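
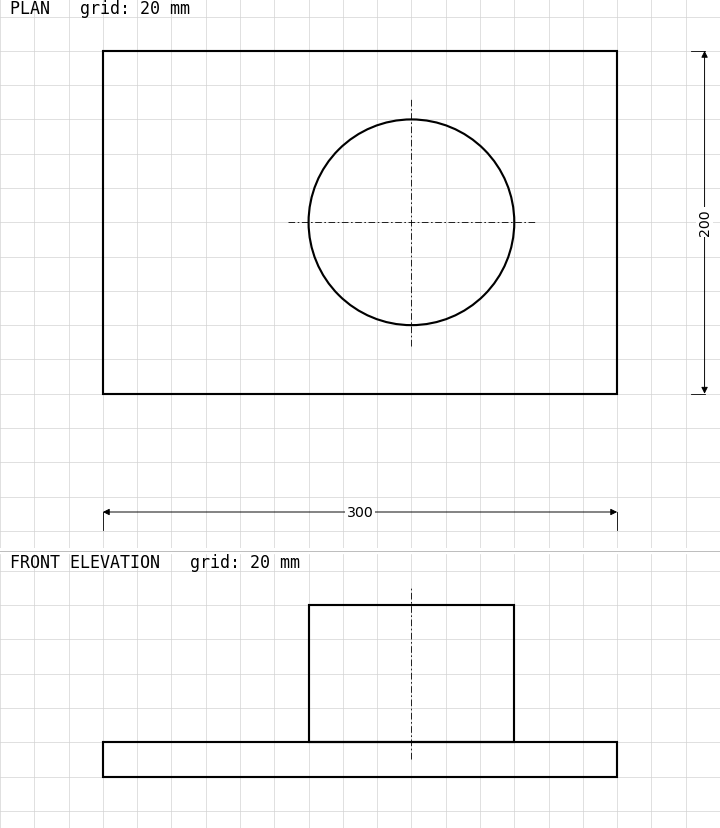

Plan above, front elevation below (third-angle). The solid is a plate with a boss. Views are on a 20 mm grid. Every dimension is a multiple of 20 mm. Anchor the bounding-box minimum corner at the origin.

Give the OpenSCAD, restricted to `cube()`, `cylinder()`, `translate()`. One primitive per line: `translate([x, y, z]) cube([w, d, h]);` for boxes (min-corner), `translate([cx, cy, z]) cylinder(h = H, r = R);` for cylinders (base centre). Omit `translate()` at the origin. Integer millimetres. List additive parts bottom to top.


cube([300, 200, 20]);
translate([180, 100, 20]) cylinder(h = 80, r = 60);


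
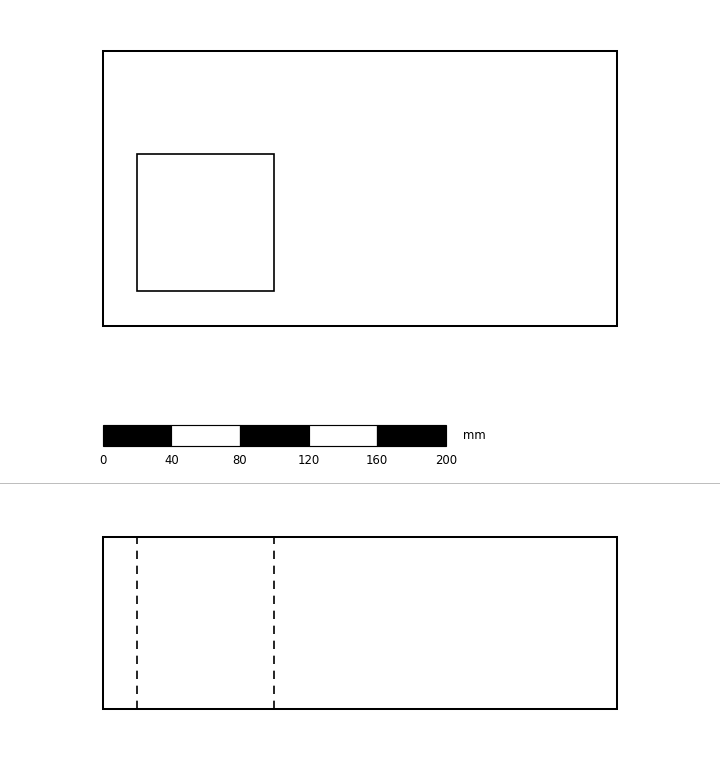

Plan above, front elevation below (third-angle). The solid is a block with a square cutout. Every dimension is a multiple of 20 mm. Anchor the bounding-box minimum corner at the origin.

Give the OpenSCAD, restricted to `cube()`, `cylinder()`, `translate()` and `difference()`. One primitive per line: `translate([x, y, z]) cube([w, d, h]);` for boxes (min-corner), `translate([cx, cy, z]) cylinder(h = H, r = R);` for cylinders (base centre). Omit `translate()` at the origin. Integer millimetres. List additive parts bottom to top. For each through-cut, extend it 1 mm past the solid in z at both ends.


difference() {
  cube([300, 160, 100]);
  translate([20, 20, -1]) cube([80, 80, 102]);
}


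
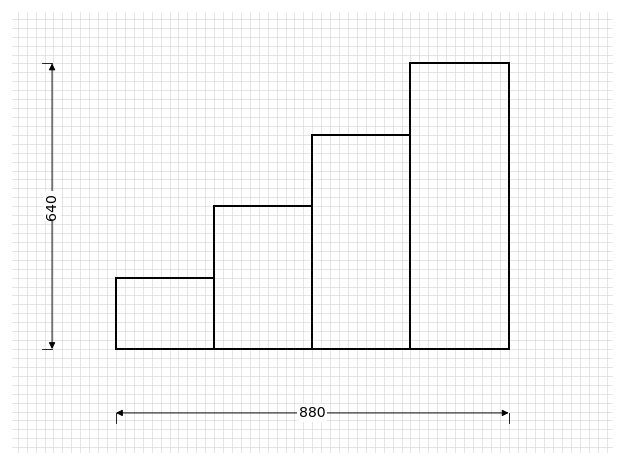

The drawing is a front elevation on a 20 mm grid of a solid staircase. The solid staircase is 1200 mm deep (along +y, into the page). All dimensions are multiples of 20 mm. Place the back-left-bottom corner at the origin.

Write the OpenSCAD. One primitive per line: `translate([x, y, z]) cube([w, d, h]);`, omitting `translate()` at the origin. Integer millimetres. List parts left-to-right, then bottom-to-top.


cube([220, 1200, 160]);
translate([220, 0, 0]) cube([220, 1200, 320]);
translate([440, 0, 0]) cube([220, 1200, 480]);
translate([660, 0, 0]) cube([220, 1200, 640]);


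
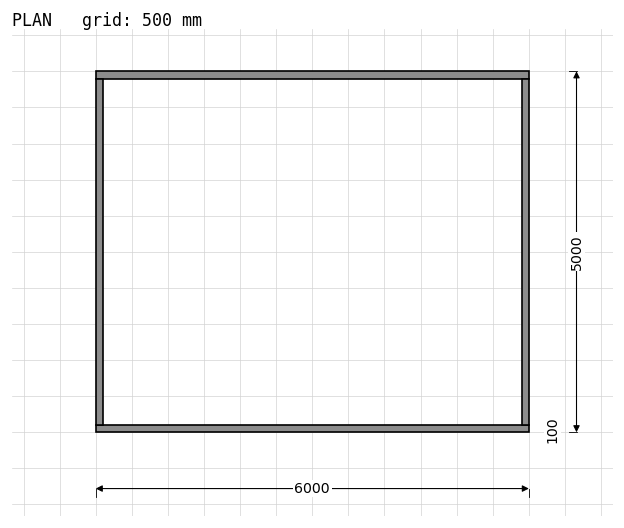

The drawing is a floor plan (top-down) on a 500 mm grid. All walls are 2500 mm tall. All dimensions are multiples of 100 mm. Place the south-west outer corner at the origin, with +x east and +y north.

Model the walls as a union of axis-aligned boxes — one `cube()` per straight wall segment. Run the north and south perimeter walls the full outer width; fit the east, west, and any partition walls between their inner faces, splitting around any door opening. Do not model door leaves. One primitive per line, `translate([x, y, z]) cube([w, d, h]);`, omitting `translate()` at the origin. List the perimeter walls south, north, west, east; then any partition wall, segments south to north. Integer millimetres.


cube([6000, 100, 2500]);
translate([0, 4900, 0]) cube([6000, 100, 2500]);
translate([0, 100, 0]) cube([100, 4800, 2500]);
translate([5900, 100, 0]) cube([100, 4800, 2500]);


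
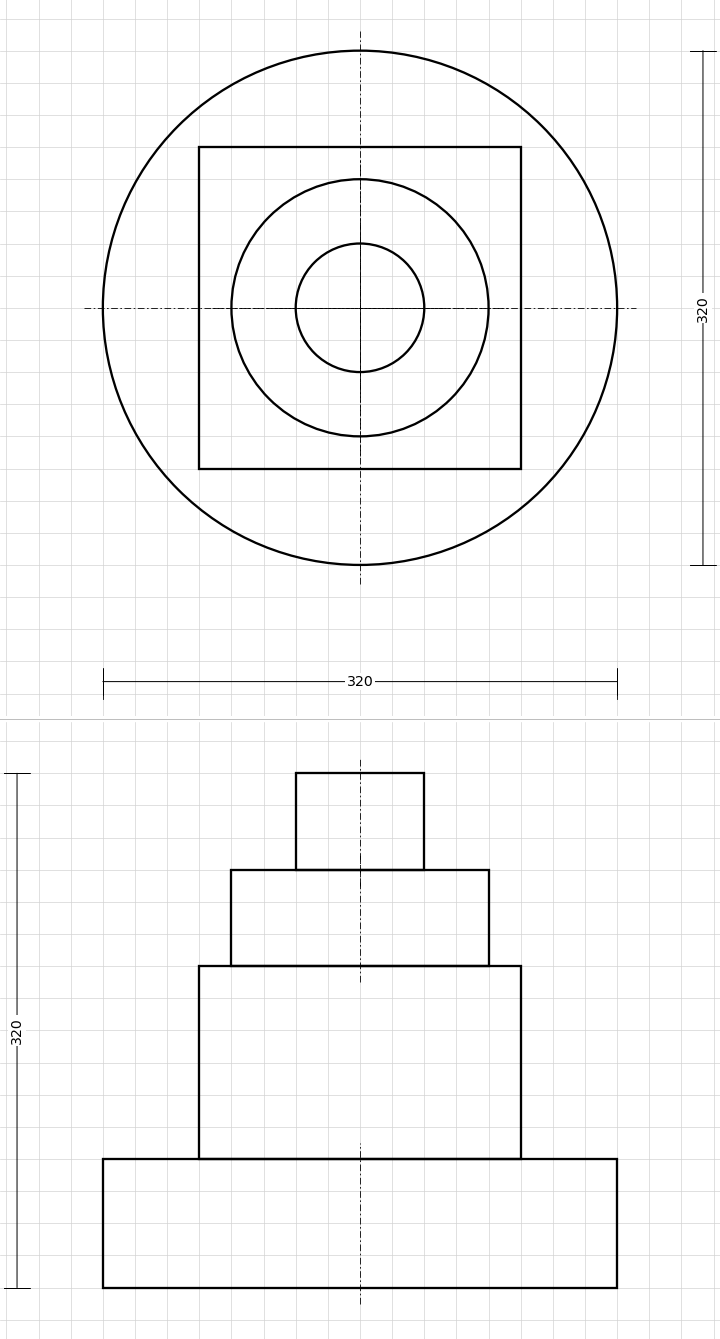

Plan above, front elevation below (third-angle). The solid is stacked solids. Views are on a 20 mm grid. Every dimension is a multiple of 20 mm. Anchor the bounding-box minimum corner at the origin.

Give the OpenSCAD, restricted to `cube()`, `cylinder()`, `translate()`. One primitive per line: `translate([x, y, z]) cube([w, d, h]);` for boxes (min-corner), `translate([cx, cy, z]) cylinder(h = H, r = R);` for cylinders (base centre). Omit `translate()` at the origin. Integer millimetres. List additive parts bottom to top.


translate([160, 160, 0]) cylinder(h = 80, r = 160);
translate([60, 60, 80]) cube([200, 200, 120]);
translate([160, 160, 200]) cylinder(h = 60, r = 80);
translate([160, 160, 260]) cylinder(h = 60, r = 40);


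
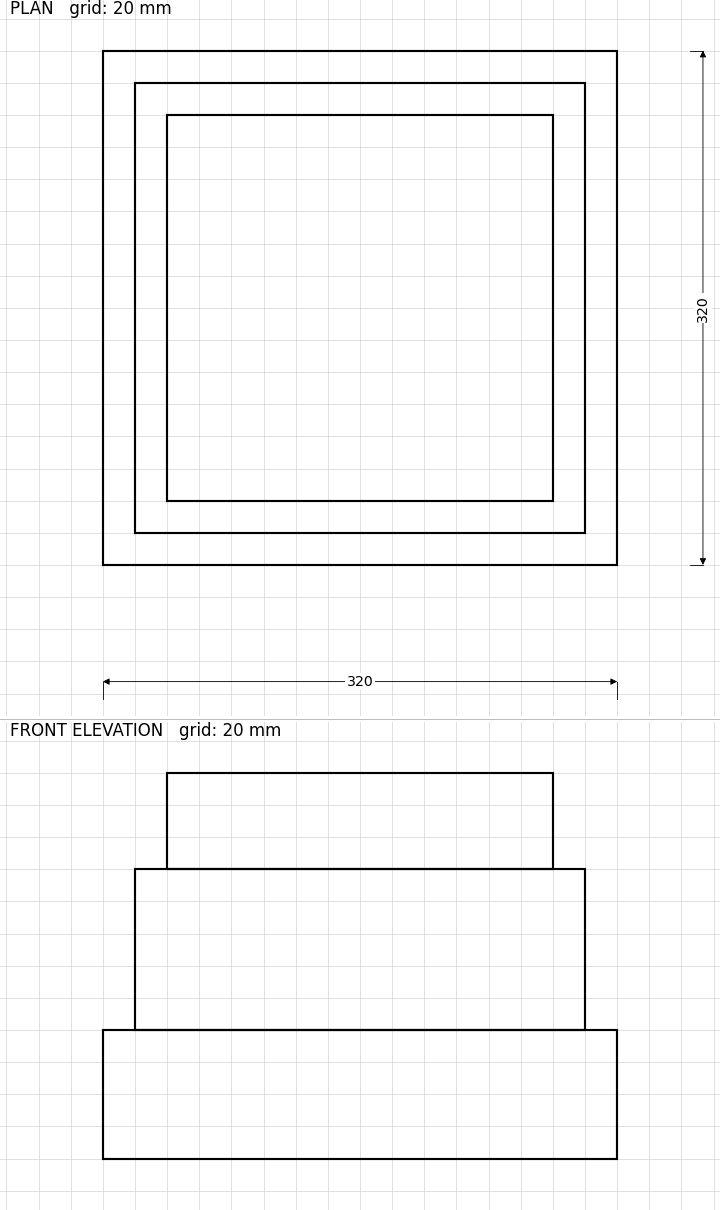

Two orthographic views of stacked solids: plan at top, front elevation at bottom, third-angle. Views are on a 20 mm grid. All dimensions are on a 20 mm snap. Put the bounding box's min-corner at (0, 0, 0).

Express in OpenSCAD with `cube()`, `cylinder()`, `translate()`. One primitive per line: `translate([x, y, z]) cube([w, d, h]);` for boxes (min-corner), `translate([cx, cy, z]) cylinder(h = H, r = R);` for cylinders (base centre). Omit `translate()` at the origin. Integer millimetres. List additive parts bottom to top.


cube([320, 320, 80]);
translate([20, 20, 80]) cube([280, 280, 100]);
translate([40, 40, 180]) cube([240, 240, 60]);


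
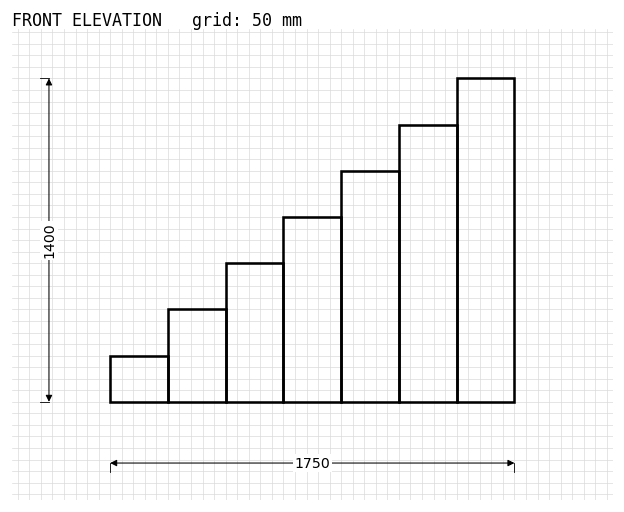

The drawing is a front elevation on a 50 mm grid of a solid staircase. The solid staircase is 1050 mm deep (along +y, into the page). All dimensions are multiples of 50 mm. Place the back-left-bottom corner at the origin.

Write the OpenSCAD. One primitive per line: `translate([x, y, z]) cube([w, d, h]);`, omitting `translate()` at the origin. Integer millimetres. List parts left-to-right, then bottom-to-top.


cube([250, 1050, 200]);
translate([250, 0, 0]) cube([250, 1050, 400]);
translate([500, 0, 0]) cube([250, 1050, 600]);
translate([750, 0, 0]) cube([250, 1050, 800]);
translate([1000, 0, 0]) cube([250, 1050, 1000]);
translate([1250, 0, 0]) cube([250, 1050, 1200]);
translate([1500, 0, 0]) cube([250, 1050, 1400]);


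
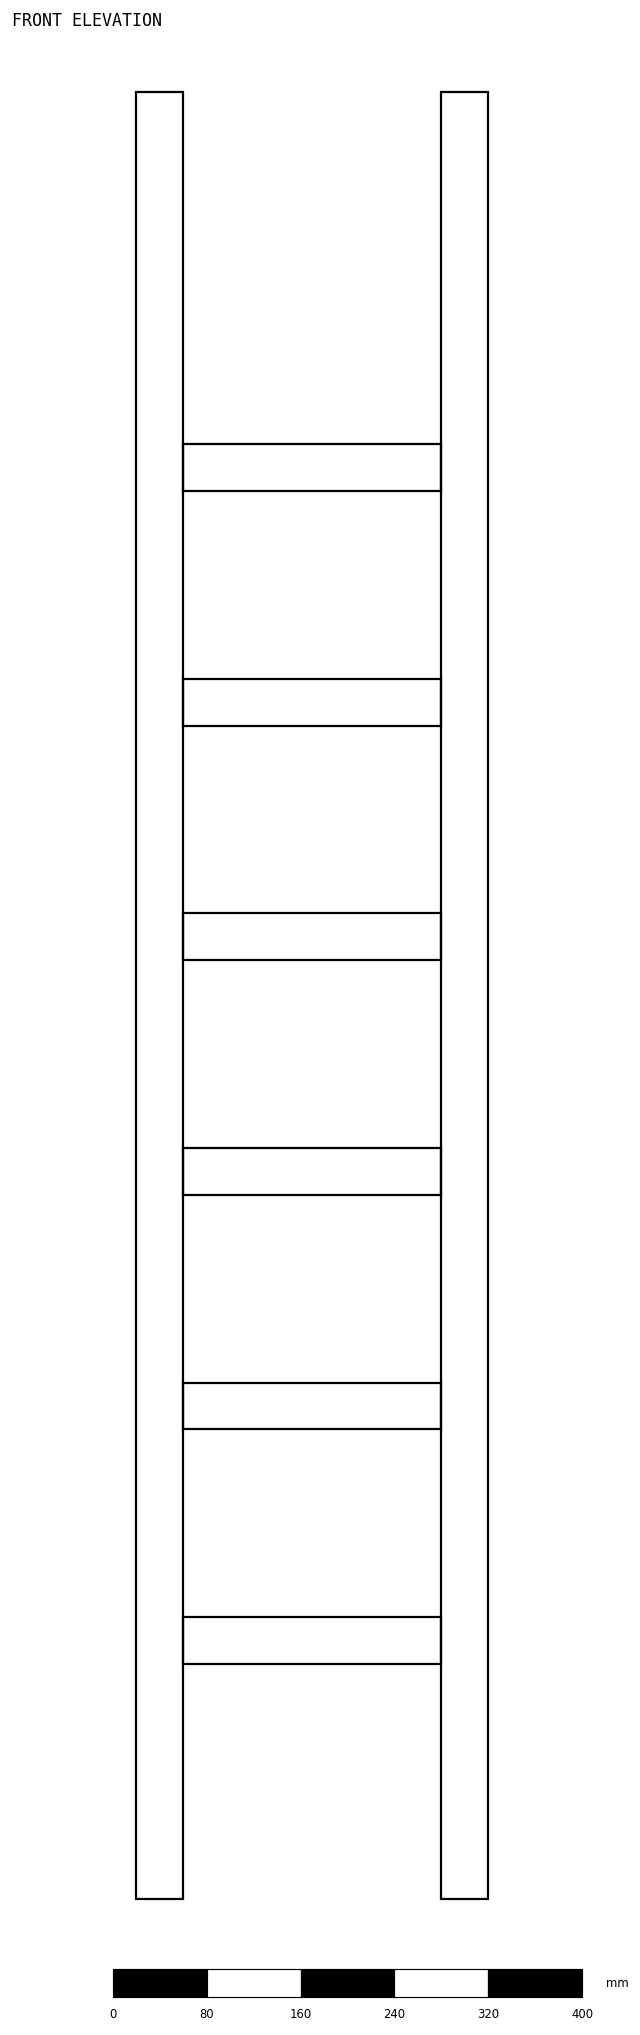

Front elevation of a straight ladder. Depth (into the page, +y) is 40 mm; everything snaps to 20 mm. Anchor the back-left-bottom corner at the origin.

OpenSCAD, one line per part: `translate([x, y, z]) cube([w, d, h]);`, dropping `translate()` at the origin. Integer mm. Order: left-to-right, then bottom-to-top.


cube([40, 40, 1540]);
translate([40, 0, 200]) cube([220, 40, 40]);
translate([40, 0, 400]) cube([220, 40, 40]);
translate([40, 0, 600]) cube([220, 40, 40]);
translate([40, 0, 800]) cube([220, 40, 40]);
translate([40, 0, 1000]) cube([220, 40, 40]);
translate([40, 0, 1200]) cube([220, 40, 40]);
translate([260, 0, 0]) cube([40, 40, 1540]);


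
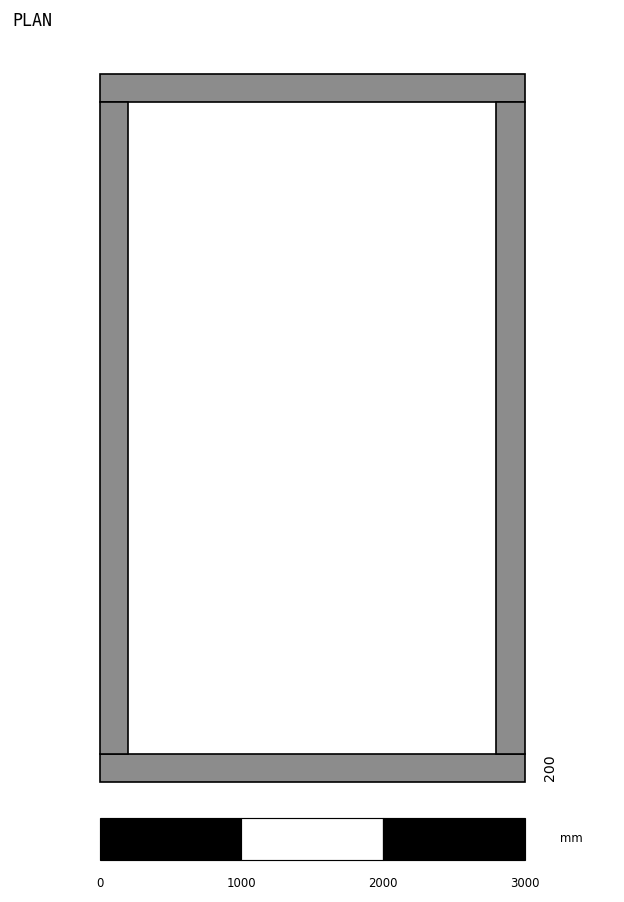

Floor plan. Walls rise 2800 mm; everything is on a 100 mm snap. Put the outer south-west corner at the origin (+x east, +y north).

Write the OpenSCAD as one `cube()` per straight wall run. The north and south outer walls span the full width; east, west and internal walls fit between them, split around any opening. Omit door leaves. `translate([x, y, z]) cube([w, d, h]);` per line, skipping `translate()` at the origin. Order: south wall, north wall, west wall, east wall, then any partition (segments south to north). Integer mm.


cube([3000, 200, 2800]);
translate([0, 4800, 0]) cube([3000, 200, 2800]);
translate([0, 200, 0]) cube([200, 4600, 2800]);
translate([2800, 200, 0]) cube([200, 4600, 2800]);


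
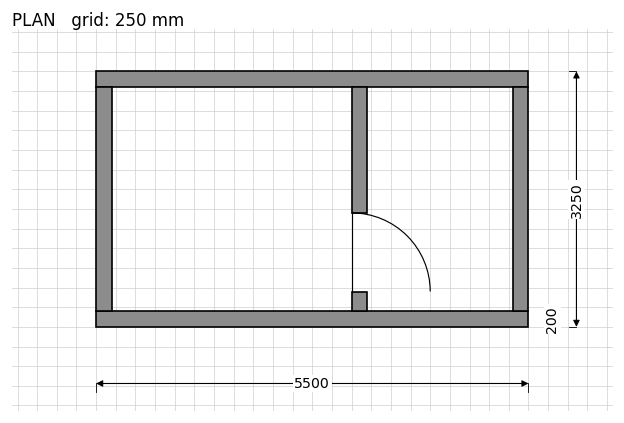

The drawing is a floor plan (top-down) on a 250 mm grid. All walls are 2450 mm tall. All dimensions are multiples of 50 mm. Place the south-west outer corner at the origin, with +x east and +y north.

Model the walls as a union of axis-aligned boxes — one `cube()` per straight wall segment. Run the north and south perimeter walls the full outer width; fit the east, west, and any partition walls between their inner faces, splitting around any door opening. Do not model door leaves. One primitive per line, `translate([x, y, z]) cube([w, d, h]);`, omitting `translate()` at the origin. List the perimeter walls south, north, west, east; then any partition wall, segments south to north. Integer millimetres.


cube([5500, 200, 2450]);
translate([0, 3050, 0]) cube([5500, 200, 2450]);
translate([0, 200, 0]) cube([200, 2850, 2450]);
translate([5300, 200, 0]) cube([200, 2850, 2450]);
translate([3250, 200, 0]) cube([200, 250, 2450]);
translate([3250, 1450, 0]) cube([200, 1600, 2450]);


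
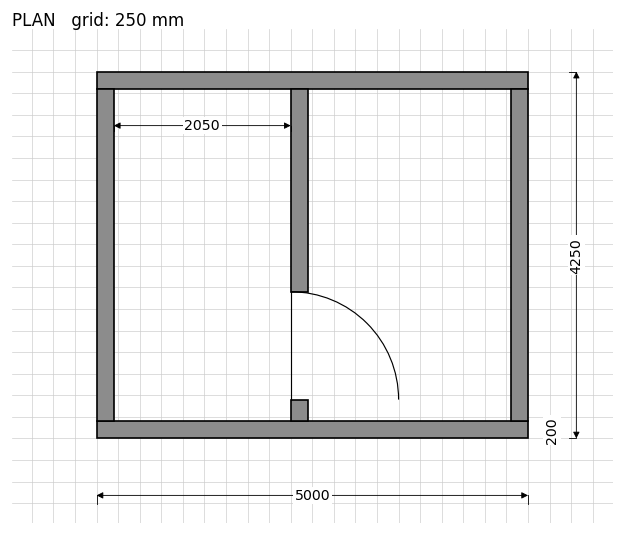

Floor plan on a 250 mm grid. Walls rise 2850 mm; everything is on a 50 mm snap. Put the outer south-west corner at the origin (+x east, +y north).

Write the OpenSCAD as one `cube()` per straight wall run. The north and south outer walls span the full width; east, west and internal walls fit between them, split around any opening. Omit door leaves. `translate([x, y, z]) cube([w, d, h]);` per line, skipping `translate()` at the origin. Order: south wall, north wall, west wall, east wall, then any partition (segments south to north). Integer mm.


cube([5000, 200, 2850]);
translate([0, 4050, 0]) cube([5000, 200, 2850]);
translate([0, 200, 0]) cube([200, 3850, 2850]);
translate([4800, 200, 0]) cube([200, 3850, 2850]);
translate([2250, 200, 0]) cube([200, 250, 2850]);
translate([2250, 1700, 0]) cube([200, 2350, 2850]);


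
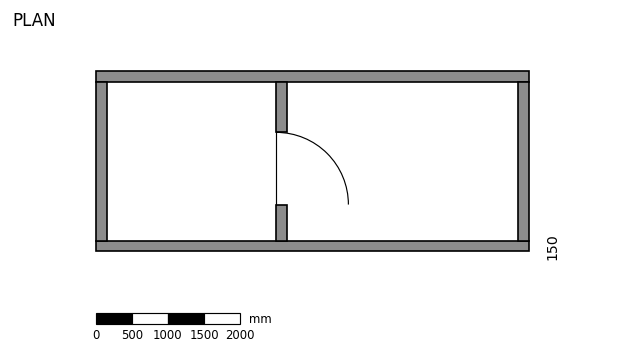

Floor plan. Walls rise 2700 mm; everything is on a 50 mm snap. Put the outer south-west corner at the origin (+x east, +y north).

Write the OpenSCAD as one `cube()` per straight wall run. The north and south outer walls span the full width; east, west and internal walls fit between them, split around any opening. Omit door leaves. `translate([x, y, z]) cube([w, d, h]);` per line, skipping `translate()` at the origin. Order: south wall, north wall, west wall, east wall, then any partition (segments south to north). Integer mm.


cube([6000, 150, 2700]);
translate([0, 2350, 0]) cube([6000, 150, 2700]);
translate([0, 150, 0]) cube([150, 2200, 2700]);
translate([5850, 150, 0]) cube([150, 2200, 2700]);
translate([2500, 150, 0]) cube([150, 500, 2700]);
translate([2500, 1650, 0]) cube([150, 700, 2700]);


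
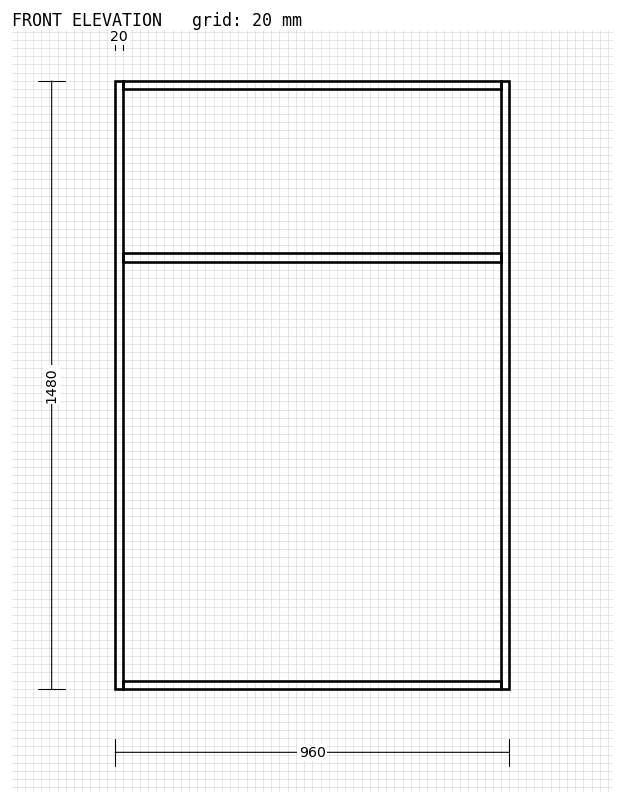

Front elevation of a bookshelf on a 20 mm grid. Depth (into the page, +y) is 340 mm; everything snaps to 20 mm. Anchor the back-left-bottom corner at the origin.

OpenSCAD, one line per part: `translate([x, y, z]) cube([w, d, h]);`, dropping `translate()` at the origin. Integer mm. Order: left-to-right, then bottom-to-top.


cube([20, 340, 1480]);
translate([20, 0, 0]) cube([920, 340, 20]);
translate([20, 0, 1040]) cube([920, 340, 20]);
translate([20, 0, 1460]) cube([920, 340, 20]);
translate([940, 0, 0]) cube([20, 340, 1480]);


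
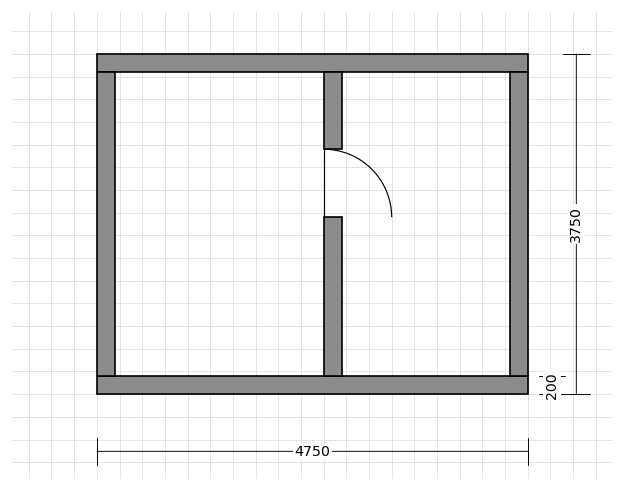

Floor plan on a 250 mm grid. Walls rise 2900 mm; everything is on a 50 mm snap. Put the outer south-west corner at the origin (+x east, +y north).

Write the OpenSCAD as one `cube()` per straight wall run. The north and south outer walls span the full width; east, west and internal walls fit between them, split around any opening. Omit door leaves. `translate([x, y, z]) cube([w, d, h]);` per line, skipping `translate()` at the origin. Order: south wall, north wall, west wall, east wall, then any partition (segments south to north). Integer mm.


cube([4750, 200, 2900]);
translate([0, 3550, 0]) cube([4750, 200, 2900]);
translate([0, 200, 0]) cube([200, 3350, 2900]);
translate([4550, 200, 0]) cube([200, 3350, 2900]);
translate([2500, 200, 0]) cube([200, 1750, 2900]);
translate([2500, 2700, 0]) cube([200, 850, 2900]);


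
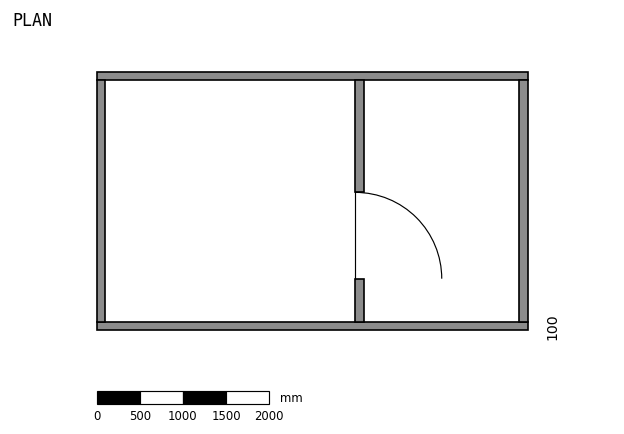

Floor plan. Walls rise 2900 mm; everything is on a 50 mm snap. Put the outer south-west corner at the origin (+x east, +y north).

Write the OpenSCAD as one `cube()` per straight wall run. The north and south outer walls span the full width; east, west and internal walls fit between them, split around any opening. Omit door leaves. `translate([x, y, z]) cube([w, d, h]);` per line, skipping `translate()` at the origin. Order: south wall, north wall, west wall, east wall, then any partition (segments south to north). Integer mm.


cube([5000, 100, 2900]);
translate([0, 2900, 0]) cube([5000, 100, 2900]);
translate([0, 100, 0]) cube([100, 2800, 2900]);
translate([4900, 100, 0]) cube([100, 2800, 2900]);
translate([3000, 100, 0]) cube([100, 500, 2900]);
translate([3000, 1600, 0]) cube([100, 1300, 2900]);


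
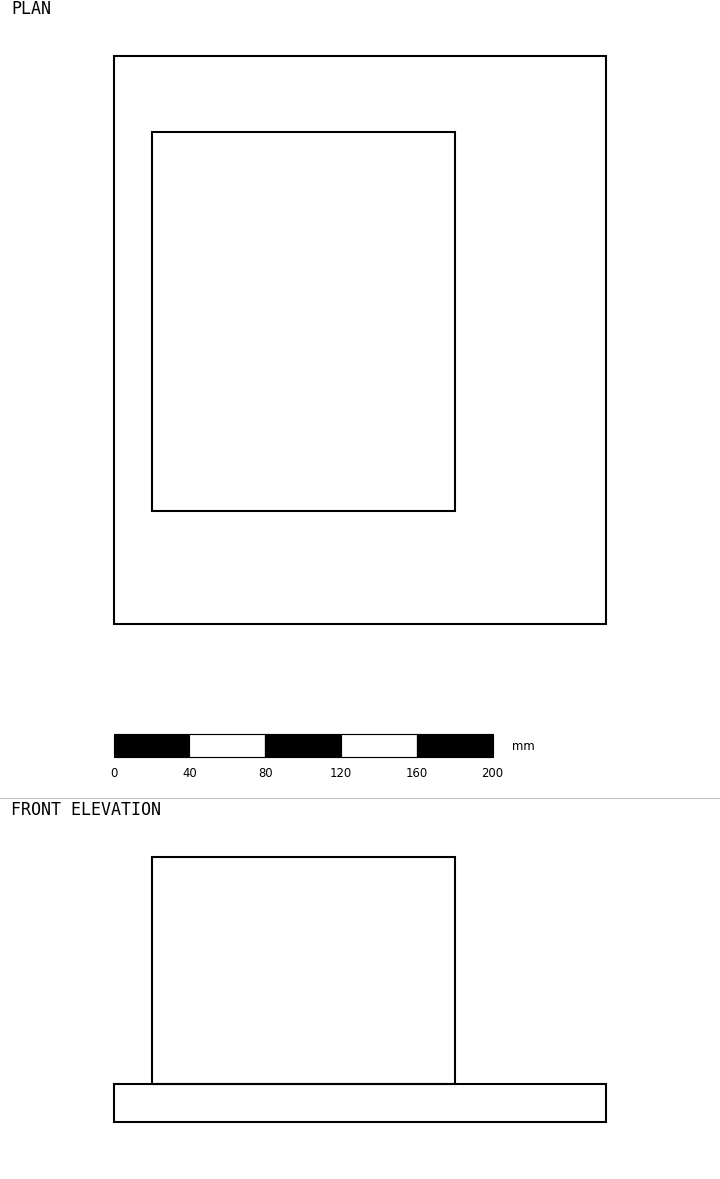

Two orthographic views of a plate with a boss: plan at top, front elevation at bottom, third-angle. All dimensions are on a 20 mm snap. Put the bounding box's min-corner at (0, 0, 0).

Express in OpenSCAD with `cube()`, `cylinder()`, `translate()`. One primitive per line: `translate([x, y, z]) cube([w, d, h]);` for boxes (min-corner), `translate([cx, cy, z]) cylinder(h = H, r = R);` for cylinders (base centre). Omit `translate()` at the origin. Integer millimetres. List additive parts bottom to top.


cube([260, 300, 20]);
translate([20, 60, 20]) cube([160, 200, 120]);


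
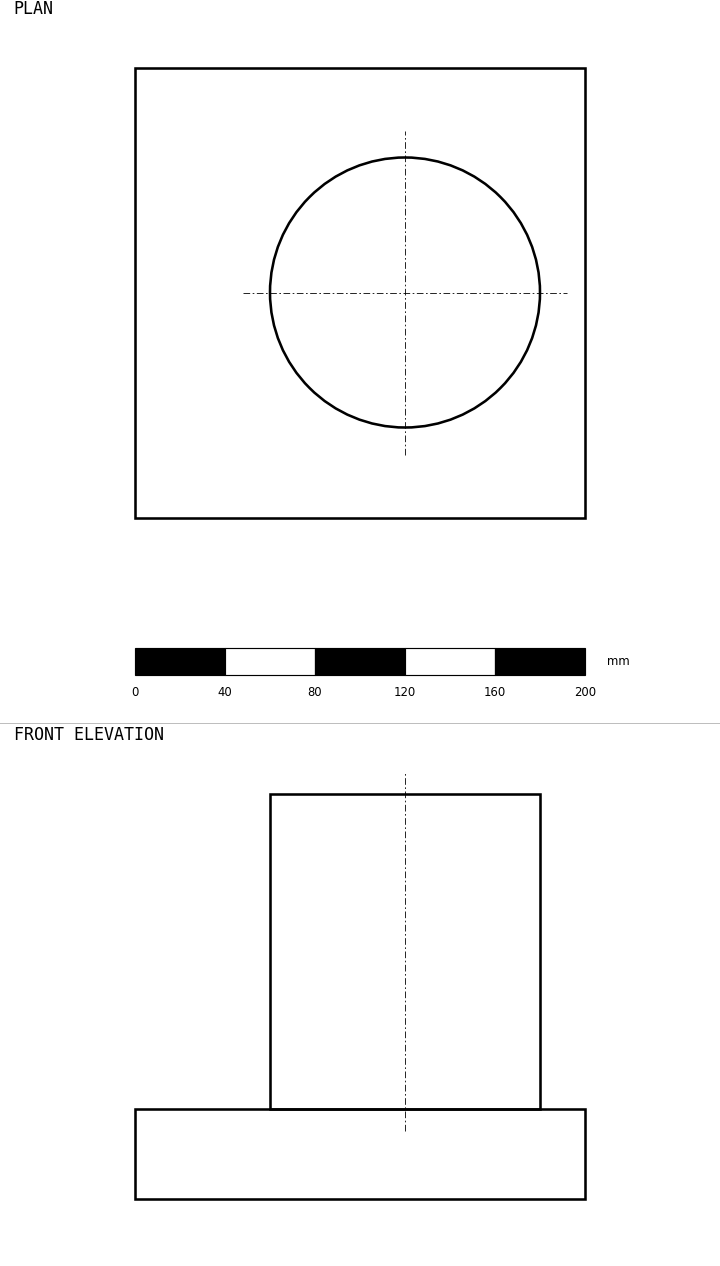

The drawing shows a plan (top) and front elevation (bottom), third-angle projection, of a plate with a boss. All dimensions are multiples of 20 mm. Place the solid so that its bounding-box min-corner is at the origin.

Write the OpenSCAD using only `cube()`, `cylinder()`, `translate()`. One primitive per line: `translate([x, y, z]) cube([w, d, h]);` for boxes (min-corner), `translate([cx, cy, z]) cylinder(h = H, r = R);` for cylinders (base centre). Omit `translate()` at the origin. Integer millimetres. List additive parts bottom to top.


cube([200, 200, 40]);
translate([120, 100, 40]) cylinder(h = 140, r = 60);


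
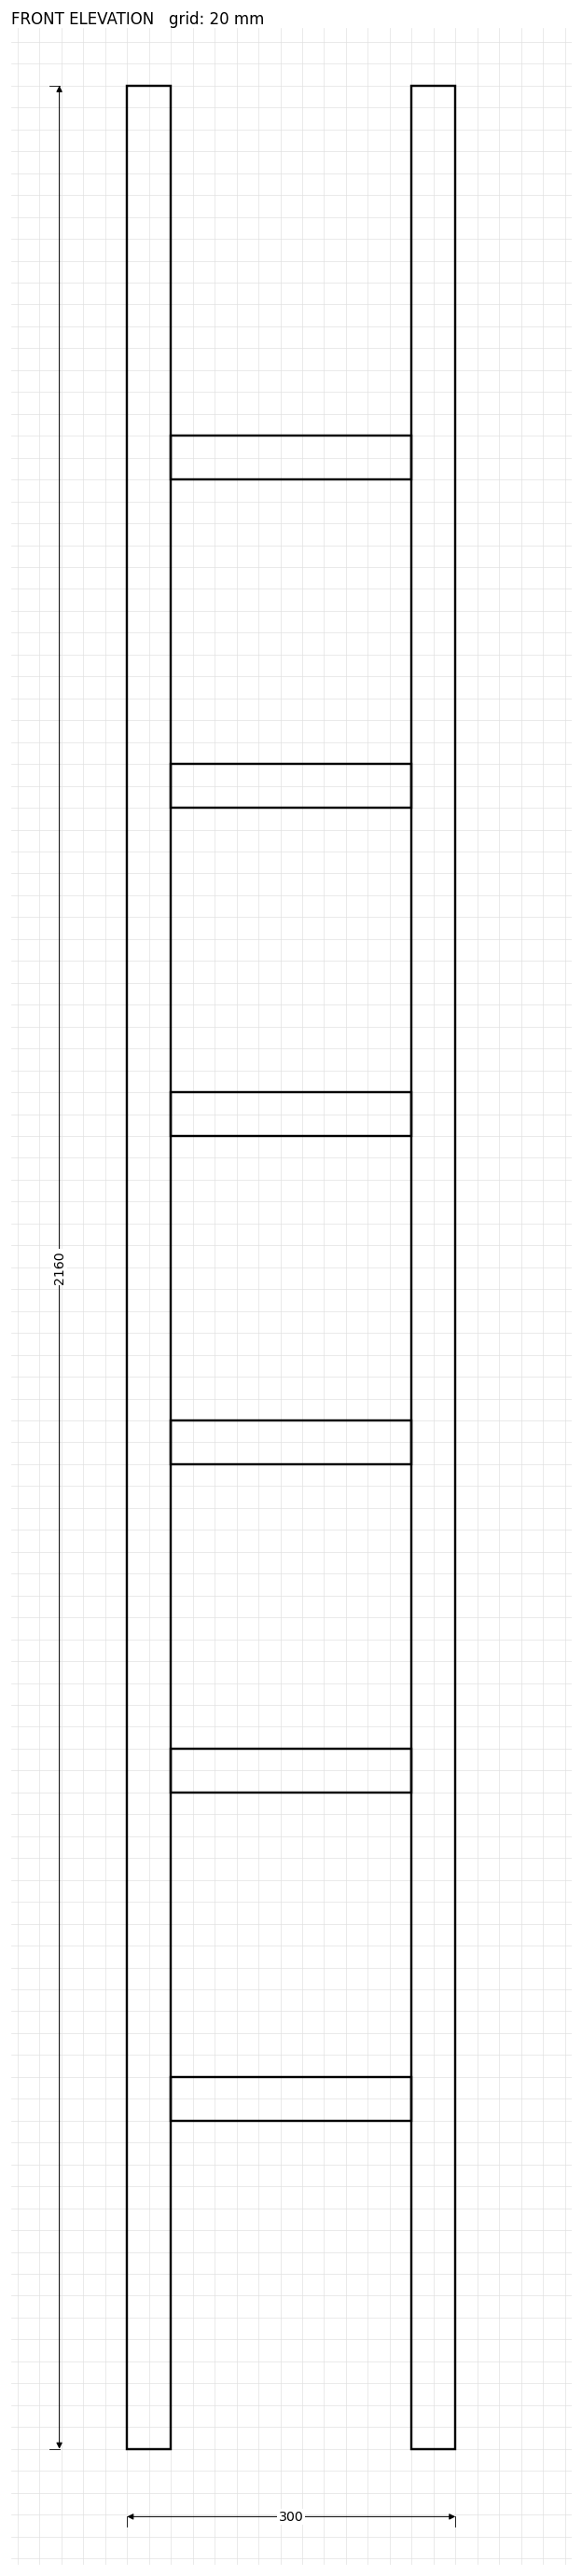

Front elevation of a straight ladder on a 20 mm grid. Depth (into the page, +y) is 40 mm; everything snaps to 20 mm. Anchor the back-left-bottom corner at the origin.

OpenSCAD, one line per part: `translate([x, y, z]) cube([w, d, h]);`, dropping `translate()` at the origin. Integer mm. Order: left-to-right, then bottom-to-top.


cube([40, 40, 2160]);
translate([40, 0, 300]) cube([220, 40, 40]);
translate([40, 0, 600]) cube([220, 40, 40]);
translate([40, 0, 900]) cube([220, 40, 40]);
translate([40, 0, 1200]) cube([220, 40, 40]);
translate([40, 0, 1500]) cube([220, 40, 40]);
translate([40, 0, 1800]) cube([220, 40, 40]);
translate([260, 0, 0]) cube([40, 40, 2160]);


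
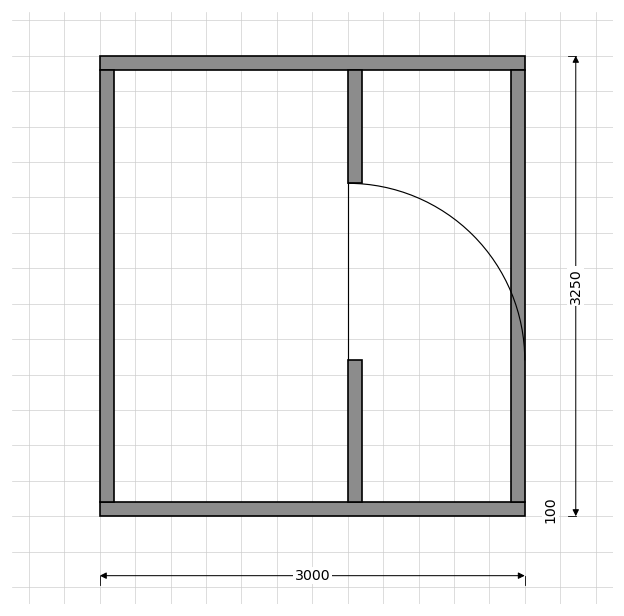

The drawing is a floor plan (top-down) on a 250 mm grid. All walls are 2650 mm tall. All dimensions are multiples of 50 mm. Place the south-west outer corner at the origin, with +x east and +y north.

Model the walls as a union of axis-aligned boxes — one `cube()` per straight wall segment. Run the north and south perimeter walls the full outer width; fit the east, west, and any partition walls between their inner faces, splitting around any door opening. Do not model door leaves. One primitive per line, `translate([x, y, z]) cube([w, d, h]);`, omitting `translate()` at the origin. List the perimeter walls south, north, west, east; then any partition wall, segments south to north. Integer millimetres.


cube([3000, 100, 2650]);
translate([0, 3150, 0]) cube([3000, 100, 2650]);
translate([0, 100, 0]) cube([100, 3050, 2650]);
translate([2900, 100, 0]) cube([100, 3050, 2650]);
translate([1750, 100, 0]) cube([100, 1000, 2650]);
translate([1750, 2350, 0]) cube([100, 800, 2650]);


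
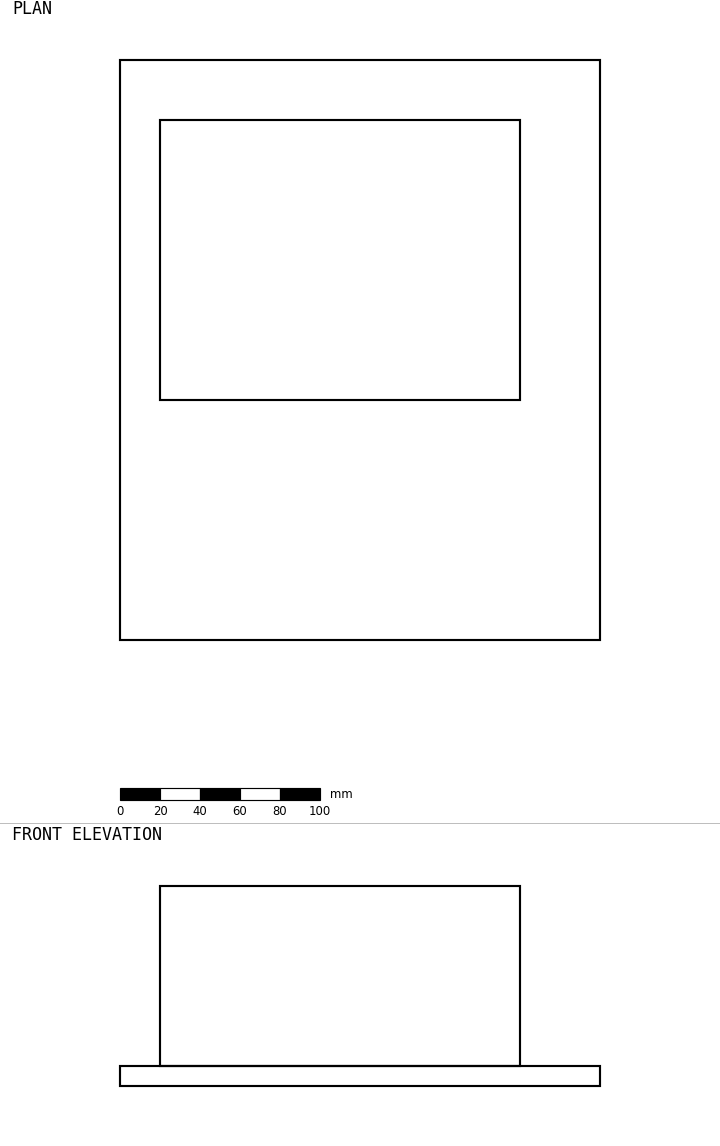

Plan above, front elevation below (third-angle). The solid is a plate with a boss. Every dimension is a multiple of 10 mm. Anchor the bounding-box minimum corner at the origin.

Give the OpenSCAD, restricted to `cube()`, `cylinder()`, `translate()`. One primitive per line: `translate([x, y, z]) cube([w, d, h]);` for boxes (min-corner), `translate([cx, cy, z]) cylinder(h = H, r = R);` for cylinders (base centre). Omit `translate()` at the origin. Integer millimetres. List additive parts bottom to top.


cube([240, 290, 10]);
translate([20, 120, 10]) cube([180, 140, 90]);


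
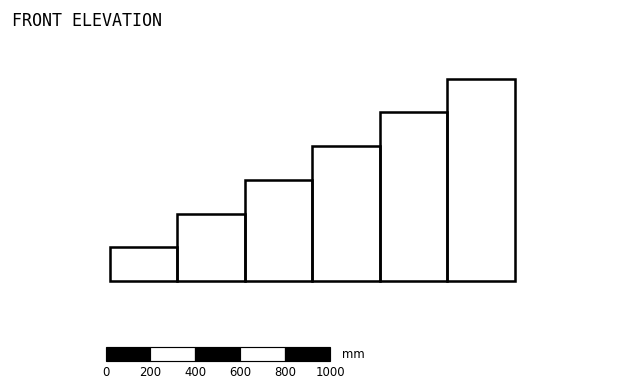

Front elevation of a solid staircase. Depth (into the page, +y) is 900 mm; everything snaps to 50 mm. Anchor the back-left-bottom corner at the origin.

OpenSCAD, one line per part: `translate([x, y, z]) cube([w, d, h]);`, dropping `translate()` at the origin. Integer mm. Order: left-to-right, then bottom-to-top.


cube([300, 900, 150]);
translate([300, 0, 0]) cube([300, 900, 300]);
translate([600, 0, 0]) cube([300, 900, 450]);
translate([900, 0, 0]) cube([300, 900, 600]);
translate([1200, 0, 0]) cube([300, 900, 750]);
translate([1500, 0, 0]) cube([300, 900, 900]);


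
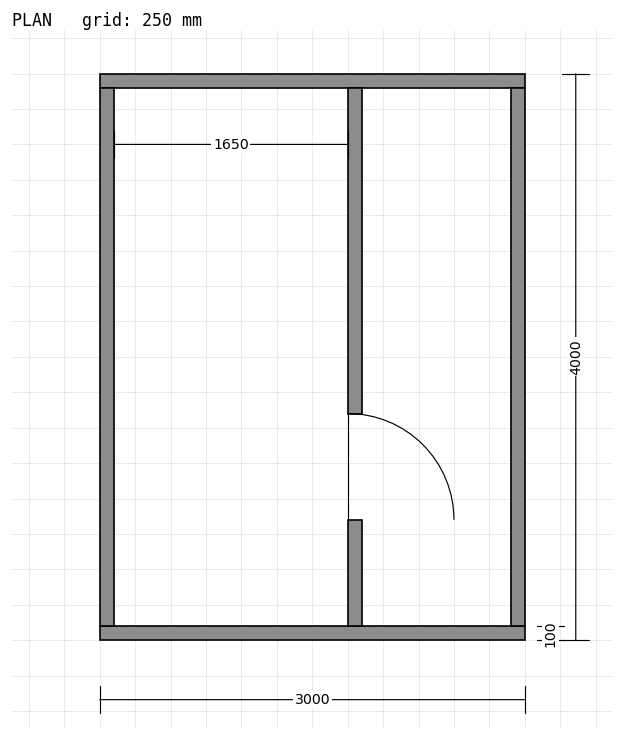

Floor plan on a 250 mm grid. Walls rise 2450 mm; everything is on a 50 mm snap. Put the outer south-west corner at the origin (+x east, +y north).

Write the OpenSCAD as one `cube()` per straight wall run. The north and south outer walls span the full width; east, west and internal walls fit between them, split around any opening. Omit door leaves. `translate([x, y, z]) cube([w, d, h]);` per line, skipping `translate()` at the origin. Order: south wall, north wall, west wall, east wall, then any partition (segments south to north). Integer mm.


cube([3000, 100, 2450]);
translate([0, 3900, 0]) cube([3000, 100, 2450]);
translate([0, 100, 0]) cube([100, 3800, 2450]);
translate([2900, 100, 0]) cube([100, 3800, 2450]);
translate([1750, 100, 0]) cube([100, 750, 2450]);
translate([1750, 1600, 0]) cube([100, 2300, 2450]);


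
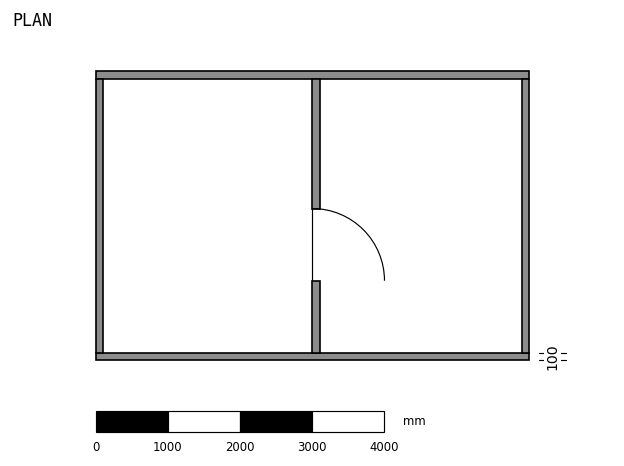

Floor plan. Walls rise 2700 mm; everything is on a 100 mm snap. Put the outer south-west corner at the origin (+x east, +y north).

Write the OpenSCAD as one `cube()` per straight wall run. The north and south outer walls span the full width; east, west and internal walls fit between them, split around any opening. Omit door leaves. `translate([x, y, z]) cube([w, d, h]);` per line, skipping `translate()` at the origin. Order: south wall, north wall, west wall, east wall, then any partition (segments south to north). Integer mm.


cube([6000, 100, 2700]);
translate([0, 3900, 0]) cube([6000, 100, 2700]);
translate([0, 100, 0]) cube([100, 3800, 2700]);
translate([5900, 100, 0]) cube([100, 3800, 2700]);
translate([3000, 100, 0]) cube([100, 1000, 2700]);
translate([3000, 2100, 0]) cube([100, 1800, 2700]);


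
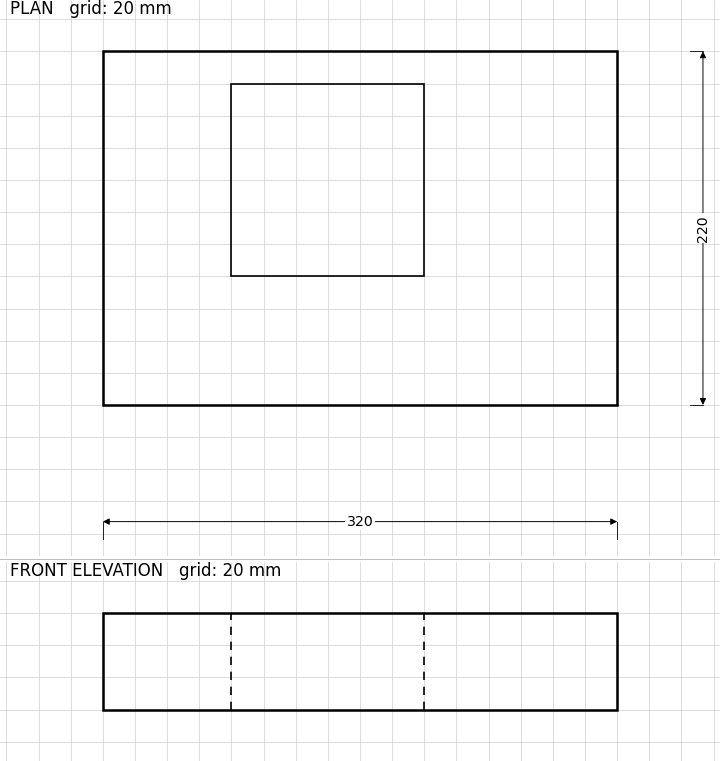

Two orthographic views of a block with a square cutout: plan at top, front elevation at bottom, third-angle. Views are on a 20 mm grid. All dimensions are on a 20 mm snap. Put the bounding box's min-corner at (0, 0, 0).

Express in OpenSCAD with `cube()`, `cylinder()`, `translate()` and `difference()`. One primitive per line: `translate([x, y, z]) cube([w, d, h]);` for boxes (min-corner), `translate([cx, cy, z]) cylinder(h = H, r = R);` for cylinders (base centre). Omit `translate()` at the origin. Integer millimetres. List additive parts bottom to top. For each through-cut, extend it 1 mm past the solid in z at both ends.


difference() {
  cube([320, 220, 60]);
  translate([80, 80, -1]) cube([120, 120, 62]);
}


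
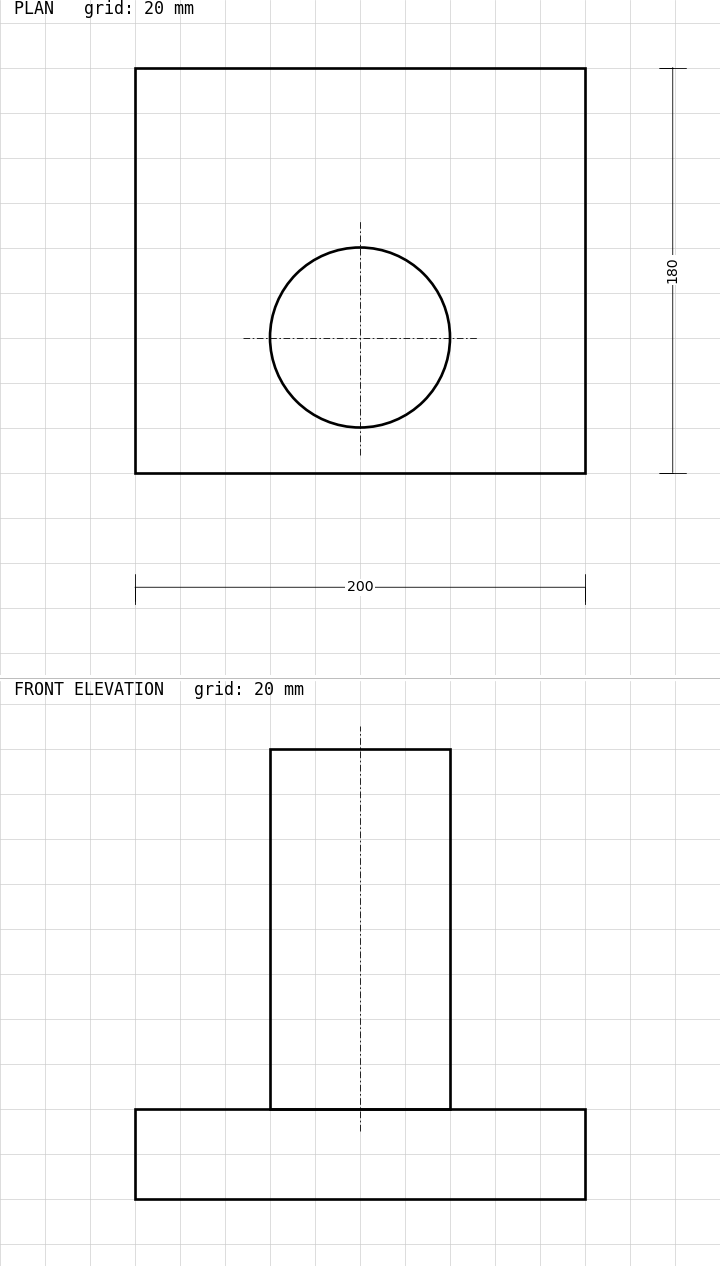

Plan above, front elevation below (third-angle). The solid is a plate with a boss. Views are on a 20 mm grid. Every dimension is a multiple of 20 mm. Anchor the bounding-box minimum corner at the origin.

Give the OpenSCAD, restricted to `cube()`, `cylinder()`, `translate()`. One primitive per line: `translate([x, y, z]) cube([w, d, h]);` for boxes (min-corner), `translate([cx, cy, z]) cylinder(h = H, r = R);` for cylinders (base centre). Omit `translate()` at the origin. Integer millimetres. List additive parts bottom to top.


cube([200, 180, 40]);
translate([100, 60, 40]) cylinder(h = 160, r = 40);


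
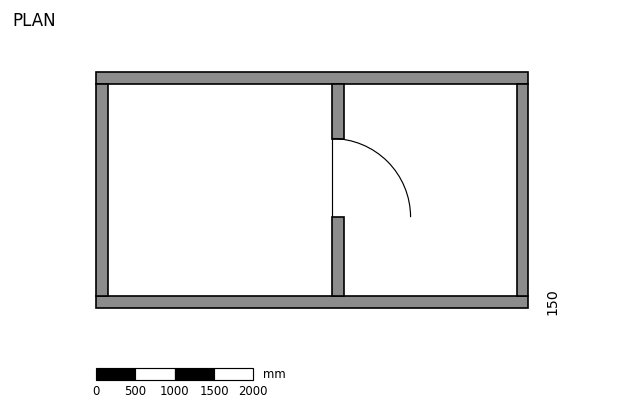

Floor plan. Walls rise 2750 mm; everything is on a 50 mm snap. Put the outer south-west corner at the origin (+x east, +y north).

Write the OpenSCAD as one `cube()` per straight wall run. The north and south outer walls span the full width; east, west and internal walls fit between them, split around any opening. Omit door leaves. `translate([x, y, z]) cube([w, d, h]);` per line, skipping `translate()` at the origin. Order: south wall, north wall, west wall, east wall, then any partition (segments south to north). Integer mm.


cube([5500, 150, 2750]);
translate([0, 2850, 0]) cube([5500, 150, 2750]);
translate([0, 150, 0]) cube([150, 2700, 2750]);
translate([5350, 150, 0]) cube([150, 2700, 2750]);
translate([3000, 150, 0]) cube([150, 1000, 2750]);
translate([3000, 2150, 0]) cube([150, 700, 2750]);


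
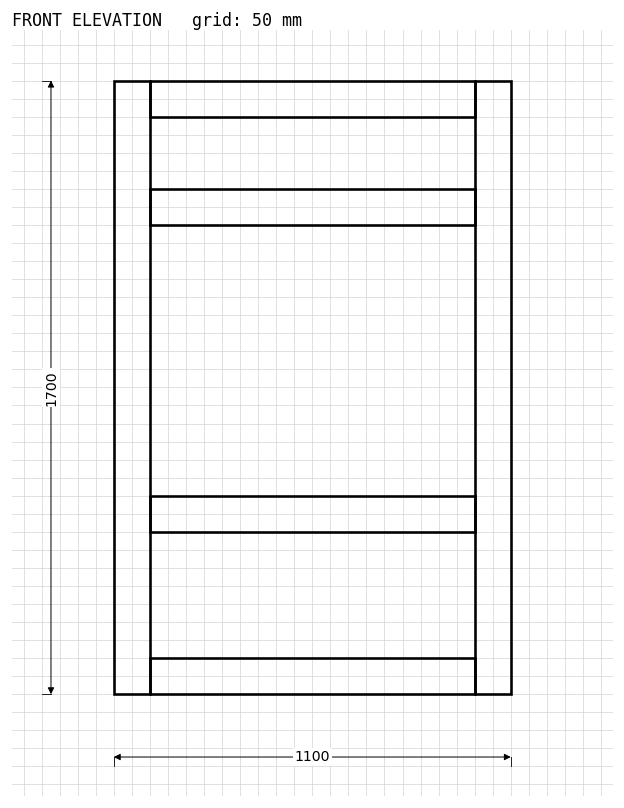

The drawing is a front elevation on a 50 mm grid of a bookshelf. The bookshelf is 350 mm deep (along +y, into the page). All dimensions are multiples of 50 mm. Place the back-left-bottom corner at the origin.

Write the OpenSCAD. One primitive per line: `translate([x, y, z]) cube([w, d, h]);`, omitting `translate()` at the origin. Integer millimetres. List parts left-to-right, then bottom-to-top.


cube([100, 350, 1700]);
translate([100, 0, 0]) cube([900, 350, 100]);
translate([100, 0, 450]) cube([900, 350, 100]);
translate([100, 0, 1300]) cube([900, 350, 100]);
translate([100, 0, 1600]) cube([900, 350, 100]);
translate([1000, 0, 0]) cube([100, 350, 1700]);


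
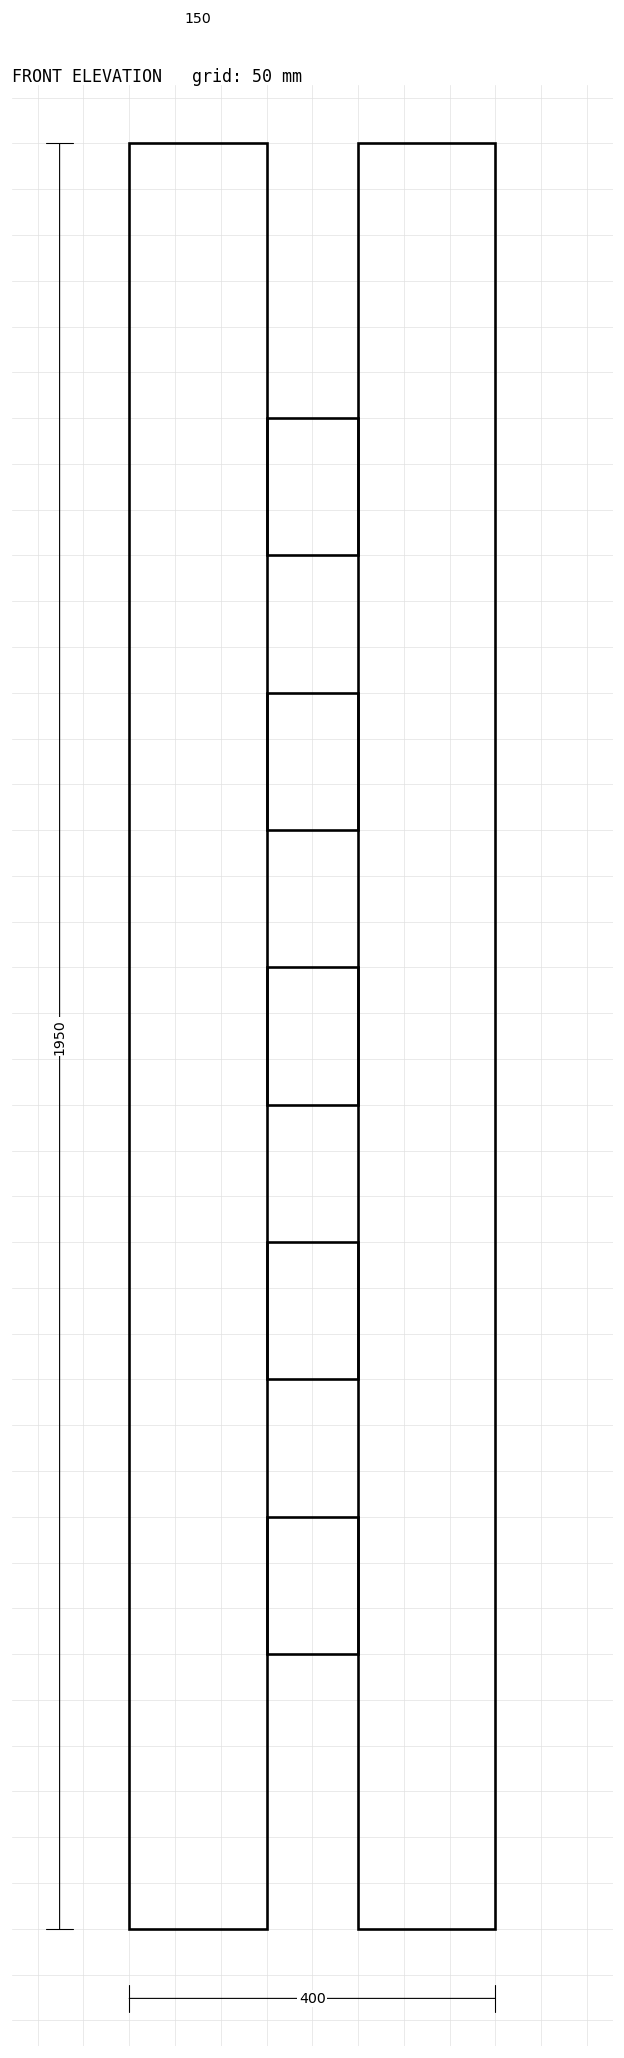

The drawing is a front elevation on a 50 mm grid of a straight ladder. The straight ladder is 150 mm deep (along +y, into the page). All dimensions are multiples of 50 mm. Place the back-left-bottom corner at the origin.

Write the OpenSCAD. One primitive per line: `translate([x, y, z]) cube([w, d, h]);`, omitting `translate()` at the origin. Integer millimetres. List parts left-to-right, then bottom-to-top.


cube([150, 150, 1950]);
translate([150, 0, 300]) cube([100, 150, 150]);
translate([150, 0, 600]) cube([100, 150, 150]);
translate([150, 0, 900]) cube([100, 150, 150]);
translate([150, 0, 1200]) cube([100, 150, 150]);
translate([150, 0, 1500]) cube([100, 150, 150]);
translate([250, 0, 0]) cube([150, 150, 1950]);


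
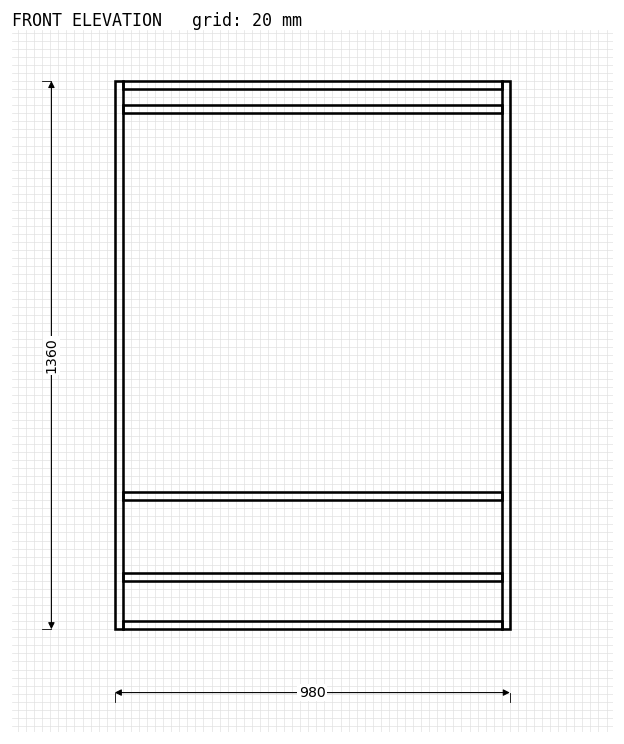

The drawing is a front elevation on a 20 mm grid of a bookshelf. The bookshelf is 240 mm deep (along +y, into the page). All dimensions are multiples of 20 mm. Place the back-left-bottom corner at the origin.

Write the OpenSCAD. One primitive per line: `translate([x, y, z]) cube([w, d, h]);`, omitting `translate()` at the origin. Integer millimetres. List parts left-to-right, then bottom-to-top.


cube([20, 240, 1360]);
translate([20, 0, 0]) cube([940, 240, 20]);
translate([20, 0, 120]) cube([940, 240, 20]);
translate([20, 0, 320]) cube([940, 240, 20]);
translate([20, 0, 1280]) cube([940, 240, 20]);
translate([20, 0, 1340]) cube([940, 240, 20]);
translate([960, 0, 0]) cube([20, 240, 1360]);


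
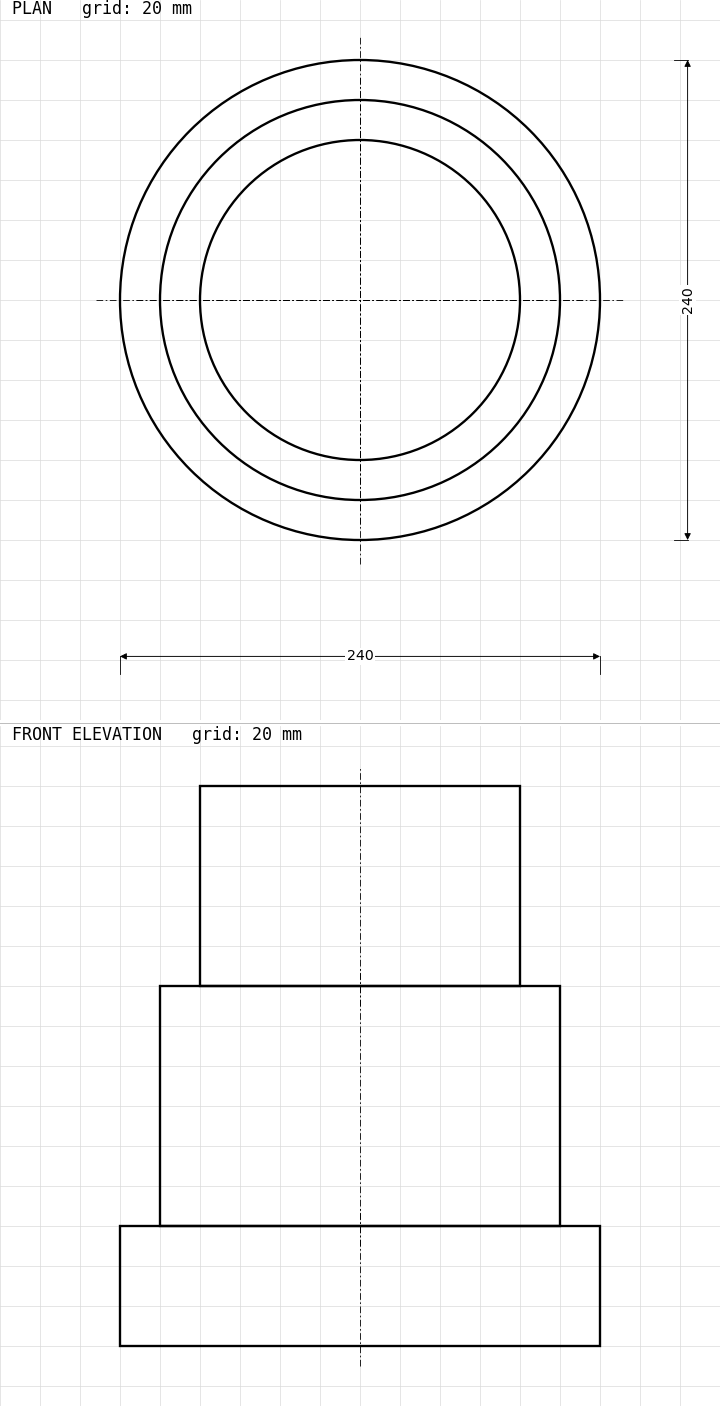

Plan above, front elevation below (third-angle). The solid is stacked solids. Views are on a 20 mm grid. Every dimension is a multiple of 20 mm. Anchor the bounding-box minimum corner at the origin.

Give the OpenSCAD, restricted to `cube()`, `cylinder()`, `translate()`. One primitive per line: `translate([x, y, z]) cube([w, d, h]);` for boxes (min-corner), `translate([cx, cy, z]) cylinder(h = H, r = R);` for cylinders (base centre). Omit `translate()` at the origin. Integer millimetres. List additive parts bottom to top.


translate([120, 120, 0]) cylinder(h = 60, r = 120);
translate([120, 120, 60]) cylinder(h = 120, r = 100);
translate([120, 120, 180]) cylinder(h = 100, r = 80);


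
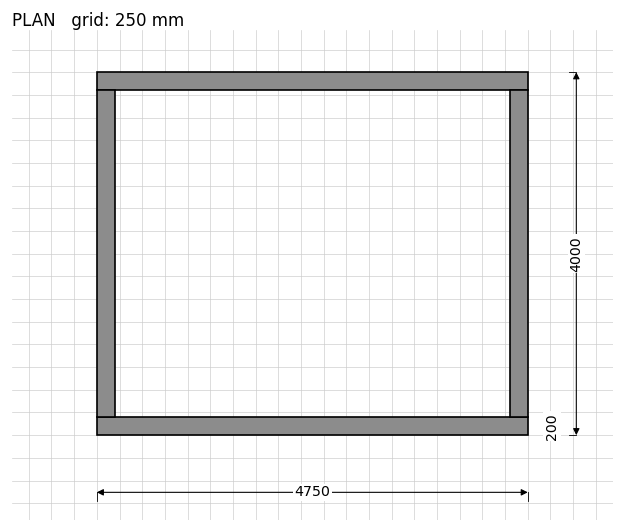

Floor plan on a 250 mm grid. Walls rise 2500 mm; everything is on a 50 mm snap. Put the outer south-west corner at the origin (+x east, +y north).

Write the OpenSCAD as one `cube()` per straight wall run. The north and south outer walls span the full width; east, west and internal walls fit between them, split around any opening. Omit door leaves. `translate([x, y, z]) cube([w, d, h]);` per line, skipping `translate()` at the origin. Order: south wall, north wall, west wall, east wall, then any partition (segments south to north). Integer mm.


cube([4750, 200, 2500]);
translate([0, 3800, 0]) cube([4750, 200, 2500]);
translate([0, 200, 0]) cube([200, 3600, 2500]);
translate([4550, 200, 0]) cube([200, 3600, 2500]);


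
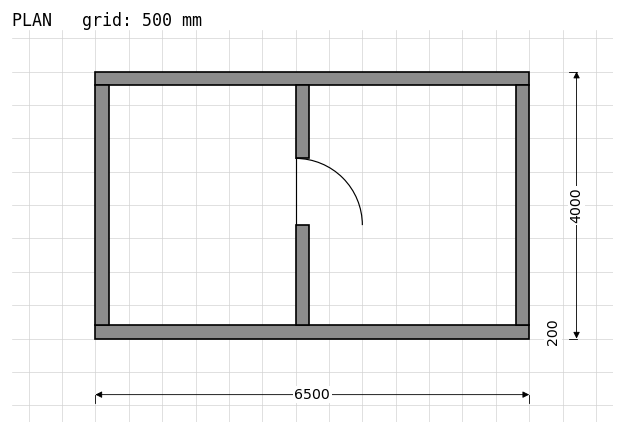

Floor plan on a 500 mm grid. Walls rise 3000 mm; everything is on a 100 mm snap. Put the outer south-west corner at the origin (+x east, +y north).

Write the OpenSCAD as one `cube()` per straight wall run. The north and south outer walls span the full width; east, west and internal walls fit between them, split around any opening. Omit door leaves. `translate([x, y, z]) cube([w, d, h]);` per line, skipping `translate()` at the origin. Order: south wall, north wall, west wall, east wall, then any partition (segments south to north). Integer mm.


cube([6500, 200, 3000]);
translate([0, 3800, 0]) cube([6500, 200, 3000]);
translate([0, 200, 0]) cube([200, 3600, 3000]);
translate([6300, 200, 0]) cube([200, 3600, 3000]);
translate([3000, 200, 0]) cube([200, 1500, 3000]);
translate([3000, 2700, 0]) cube([200, 1100, 3000]);


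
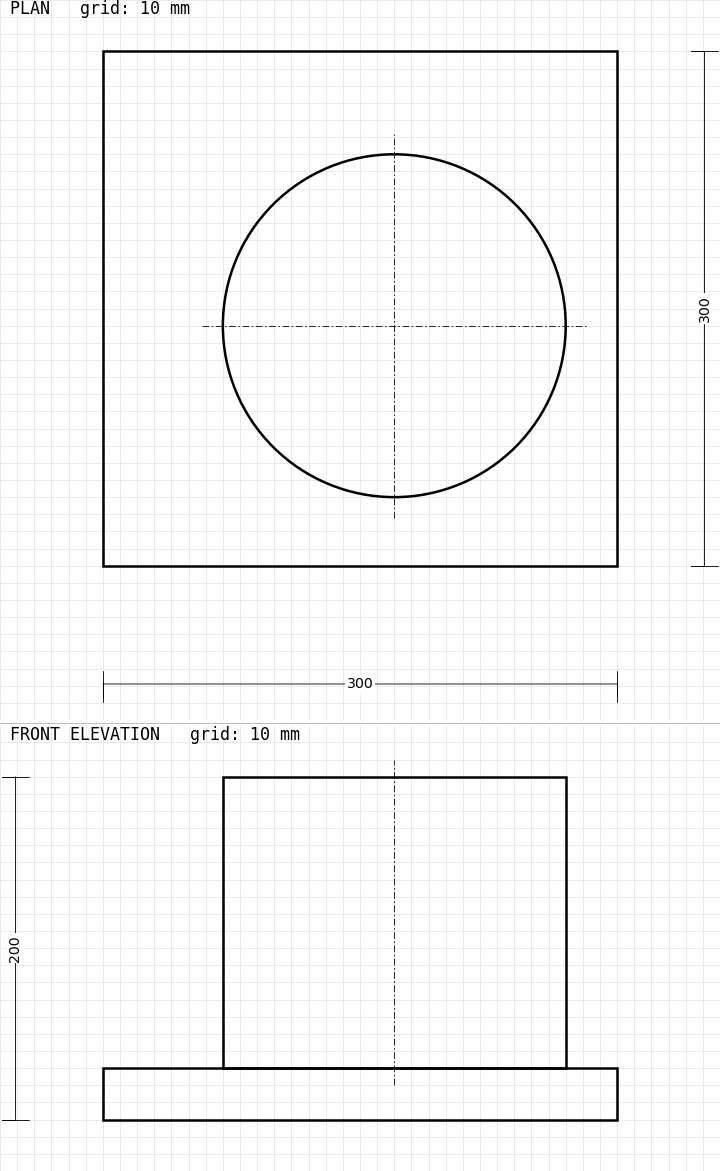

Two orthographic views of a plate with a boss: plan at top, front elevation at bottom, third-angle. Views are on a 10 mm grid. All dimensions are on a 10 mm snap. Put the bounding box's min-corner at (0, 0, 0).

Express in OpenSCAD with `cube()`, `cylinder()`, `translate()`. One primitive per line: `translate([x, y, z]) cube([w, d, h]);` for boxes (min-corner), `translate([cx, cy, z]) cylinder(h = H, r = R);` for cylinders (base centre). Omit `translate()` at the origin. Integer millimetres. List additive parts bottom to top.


cube([300, 300, 30]);
translate([170, 140, 30]) cylinder(h = 170, r = 100);


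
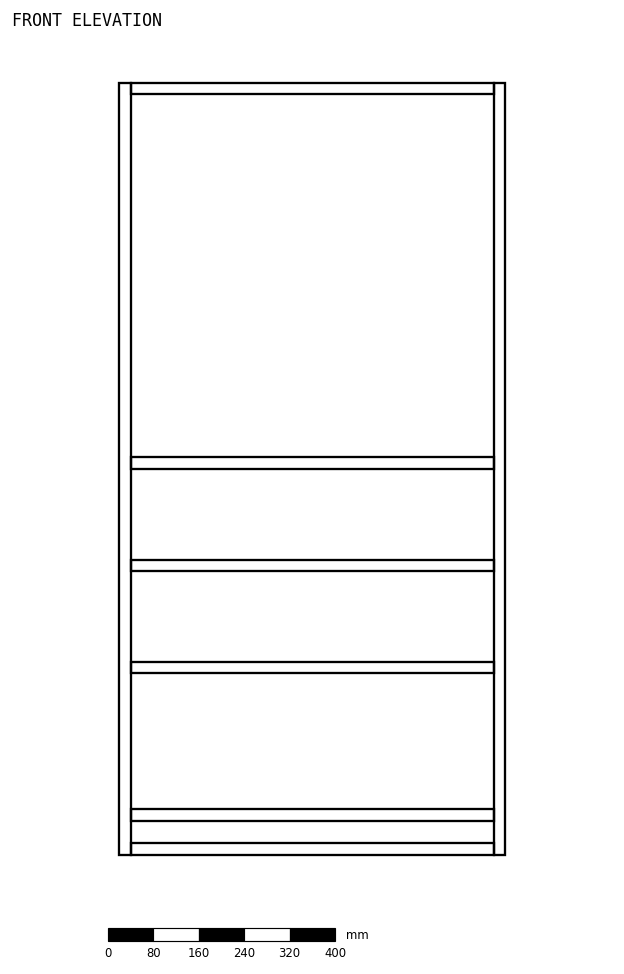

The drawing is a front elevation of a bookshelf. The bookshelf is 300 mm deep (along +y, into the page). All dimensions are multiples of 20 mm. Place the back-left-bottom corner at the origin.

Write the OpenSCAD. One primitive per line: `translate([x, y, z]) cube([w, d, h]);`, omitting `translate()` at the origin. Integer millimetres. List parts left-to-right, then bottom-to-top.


cube([20, 300, 1360]);
translate([20, 0, 0]) cube([640, 300, 20]);
translate([20, 0, 60]) cube([640, 300, 20]);
translate([20, 0, 320]) cube([640, 300, 20]);
translate([20, 0, 500]) cube([640, 300, 20]);
translate([20, 0, 680]) cube([640, 300, 20]);
translate([20, 0, 1340]) cube([640, 300, 20]);
translate([660, 0, 0]) cube([20, 300, 1360]);


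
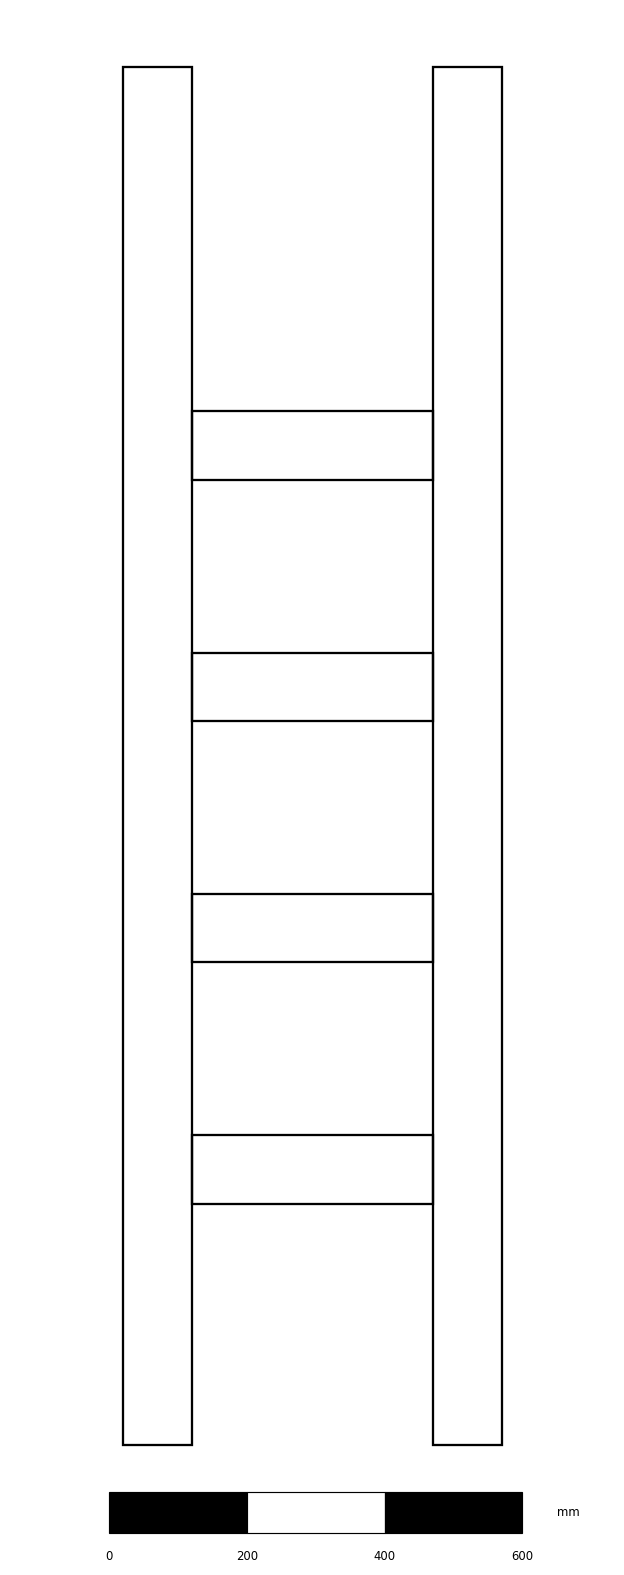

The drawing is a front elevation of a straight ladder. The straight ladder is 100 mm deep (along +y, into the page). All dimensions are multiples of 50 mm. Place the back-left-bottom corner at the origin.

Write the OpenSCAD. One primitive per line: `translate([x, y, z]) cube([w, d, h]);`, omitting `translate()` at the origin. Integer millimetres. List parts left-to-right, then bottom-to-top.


cube([100, 100, 2000]);
translate([100, 0, 350]) cube([350, 100, 100]);
translate([100, 0, 700]) cube([350, 100, 100]);
translate([100, 0, 1050]) cube([350, 100, 100]);
translate([100, 0, 1400]) cube([350, 100, 100]);
translate([450, 0, 0]) cube([100, 100, 2000]);


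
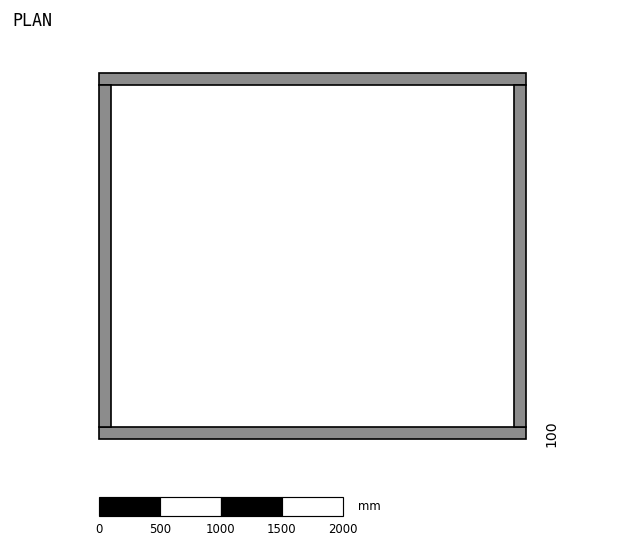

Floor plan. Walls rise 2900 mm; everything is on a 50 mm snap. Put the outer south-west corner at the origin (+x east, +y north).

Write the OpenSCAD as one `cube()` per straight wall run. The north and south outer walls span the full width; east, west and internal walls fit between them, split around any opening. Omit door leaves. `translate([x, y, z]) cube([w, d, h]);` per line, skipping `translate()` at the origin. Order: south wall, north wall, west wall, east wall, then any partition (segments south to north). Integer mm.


cube([3500, 100, 2900]);
translate([0, 2900, 0]) cube([3500, 100, 2900]);
translate([0, 100, 0]) cube([100, 2800, 2900]);
translate([3400, 100, 0]) cube([100, 2800, 2900]);
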